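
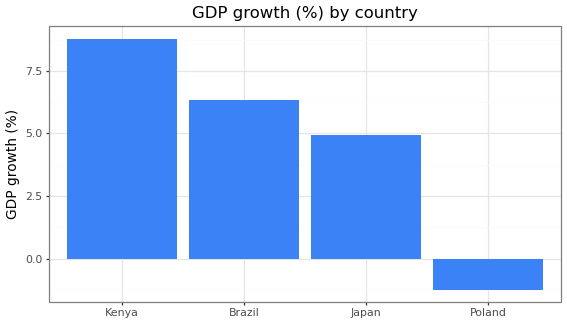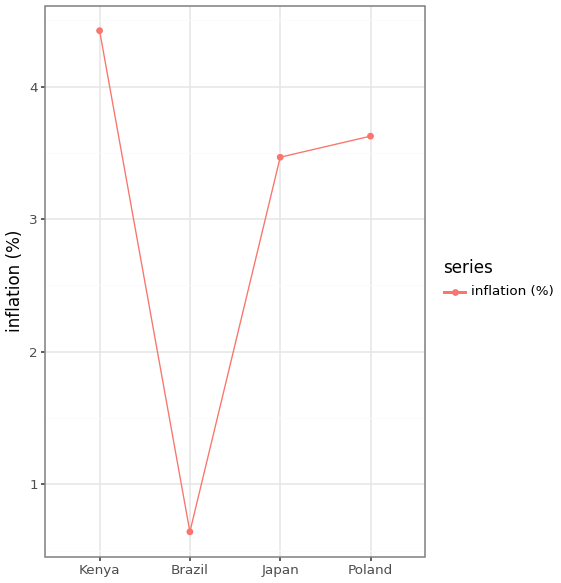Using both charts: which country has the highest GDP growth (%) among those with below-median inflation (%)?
Brazil

Chart 2 median inflation (%) ≈ 3.5; below-median countries: Brazil, Japan. Among those, Brazil has the highest GDP growth (%) (≈ 6).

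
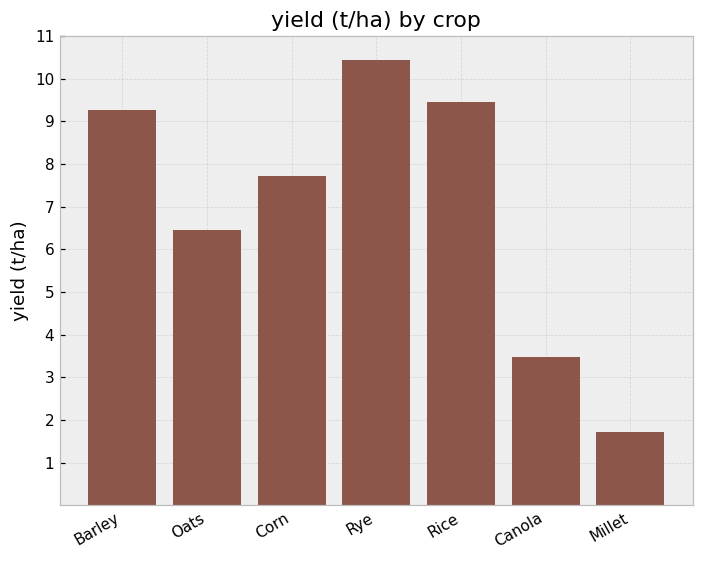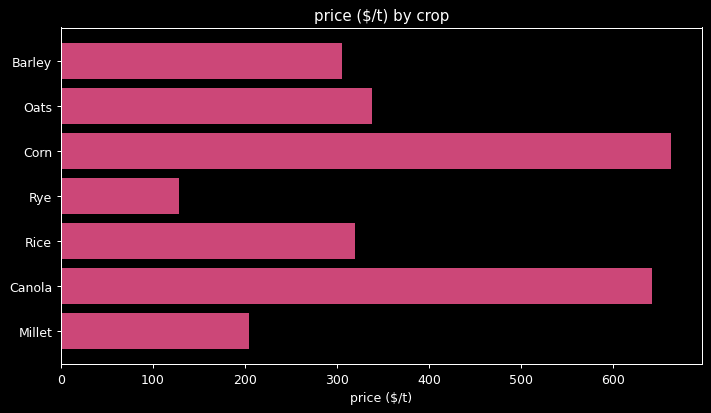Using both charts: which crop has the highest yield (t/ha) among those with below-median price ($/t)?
Chart 2 median price ($/t) ≈ 300; below-median crops: Barley, Rye, Millet. Among those, Rye has the highest yield (t/ha) (≈ 10).

Rye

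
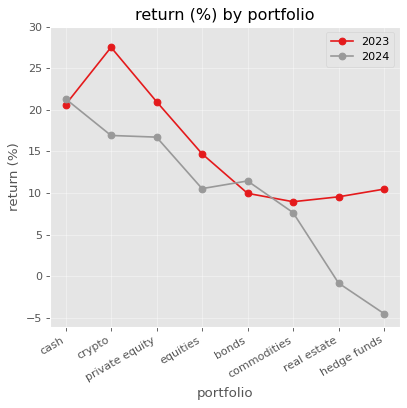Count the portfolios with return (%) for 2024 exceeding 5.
Above 5: cash, crypto, private equity, equities, bonds, commodities.

6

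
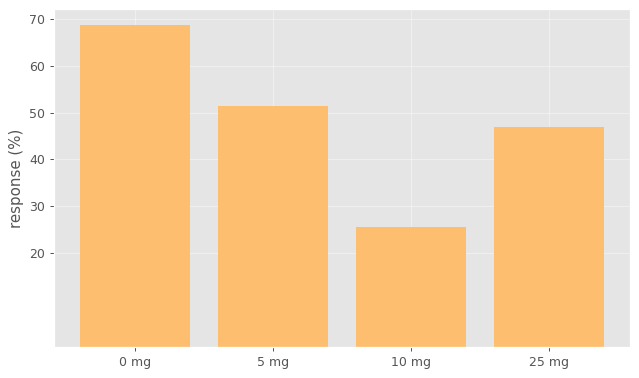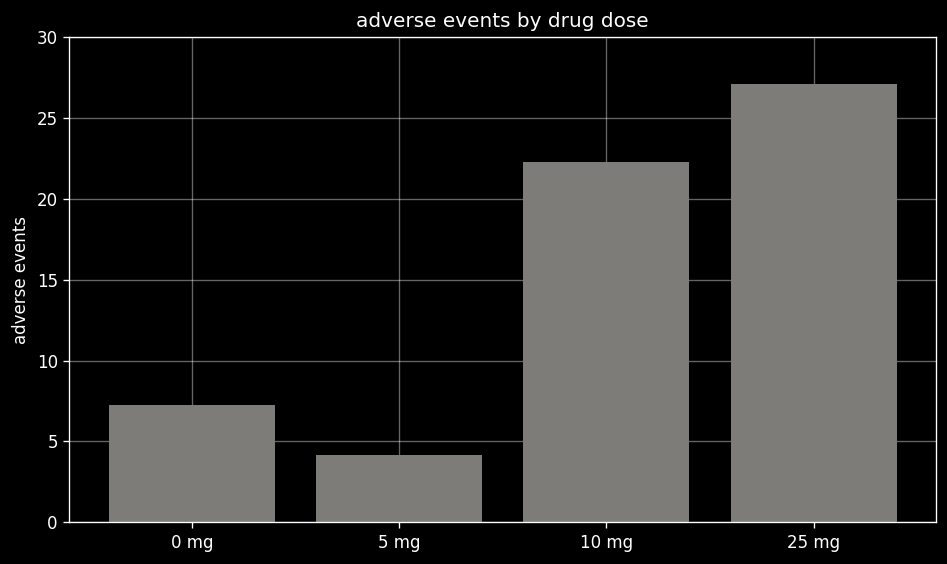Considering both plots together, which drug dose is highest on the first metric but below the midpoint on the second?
Chart 2 median adverse events ≈ 15; below-median drug doses: 0 mg, 5 mg. Among those, 0 mg has the highest response (%) (≈ 70).

0 mg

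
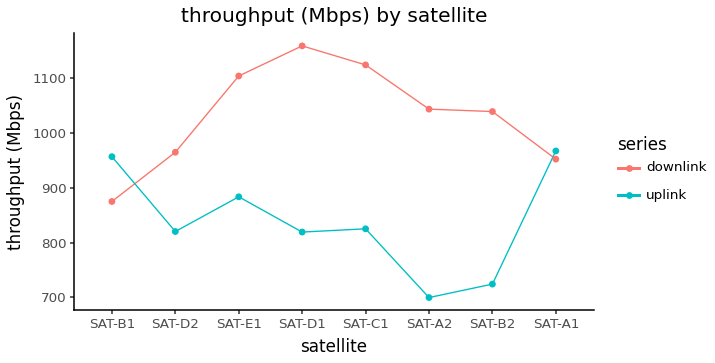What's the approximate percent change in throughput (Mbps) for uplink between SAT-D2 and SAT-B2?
SAT-D2 ≈ 800, SAT-B2 ≈ 700; (700 − 800) / 800 ≈ -12.5%.

≈ -12.5%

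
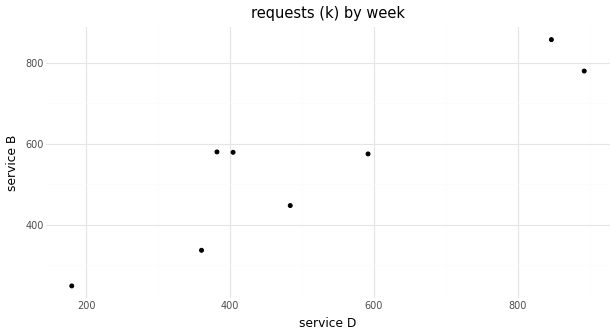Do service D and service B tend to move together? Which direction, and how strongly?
positive, strong

Points are positively correlated; strong (|r| ≈ 0.9).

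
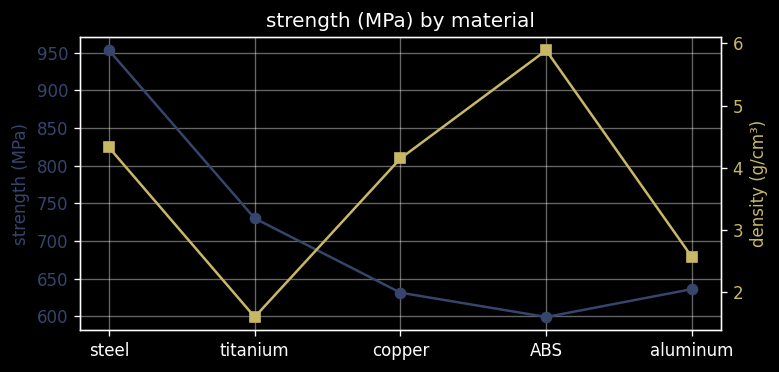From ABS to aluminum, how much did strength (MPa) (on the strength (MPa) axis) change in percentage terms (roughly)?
≈ +8.3%

ABS ≈ 600, aluminum ≈ 650; (650 − 600) / 600 ≈ +8.3%.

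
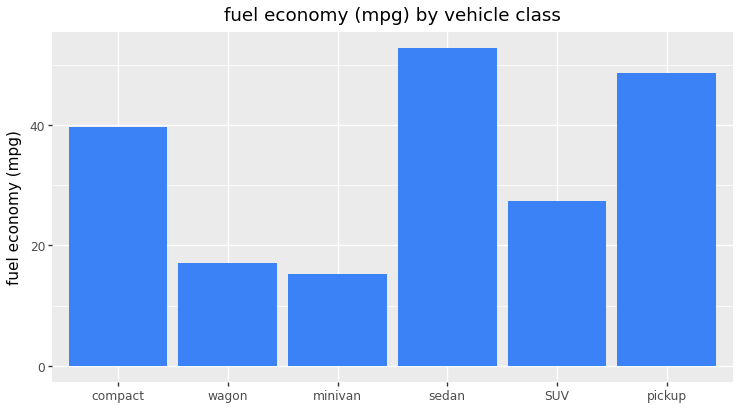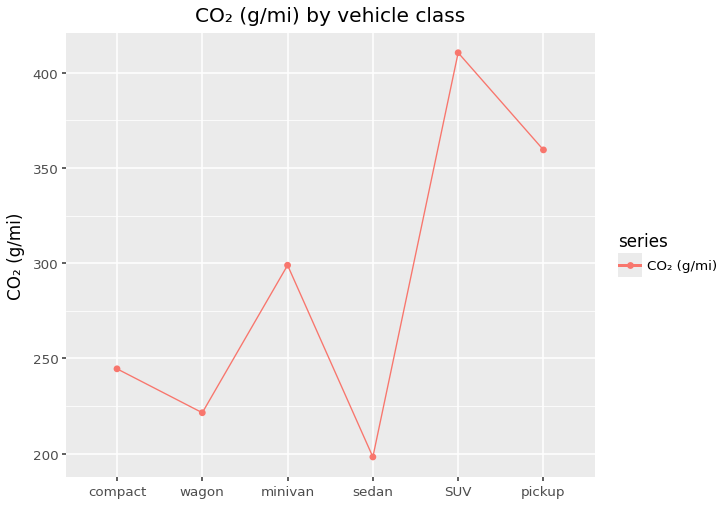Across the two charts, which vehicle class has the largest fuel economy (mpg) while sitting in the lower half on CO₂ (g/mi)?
sedan

Chart 2 median CO₂ (g/mi) ≈ 250; below-median vehicle classes: compact, wagon, sedan. Among those, sedan has the highest fuel economy (mpg) (≈ 55).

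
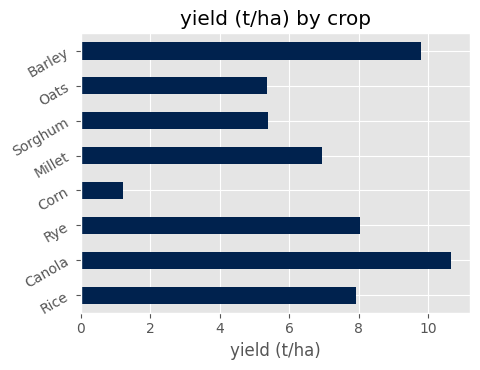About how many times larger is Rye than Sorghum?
Rye ≈ 8, Sorghum ≈ 5; 8/5 ≈ 1.6.

≈ 1.6×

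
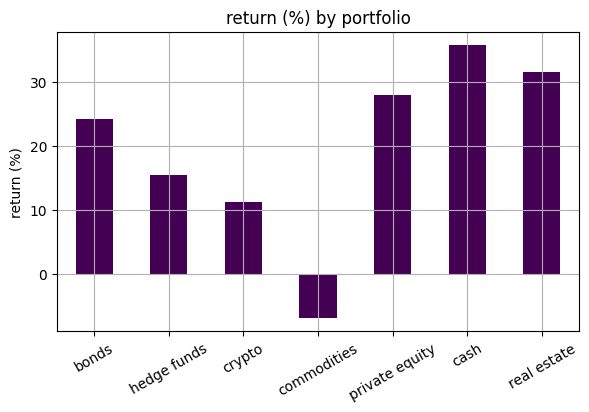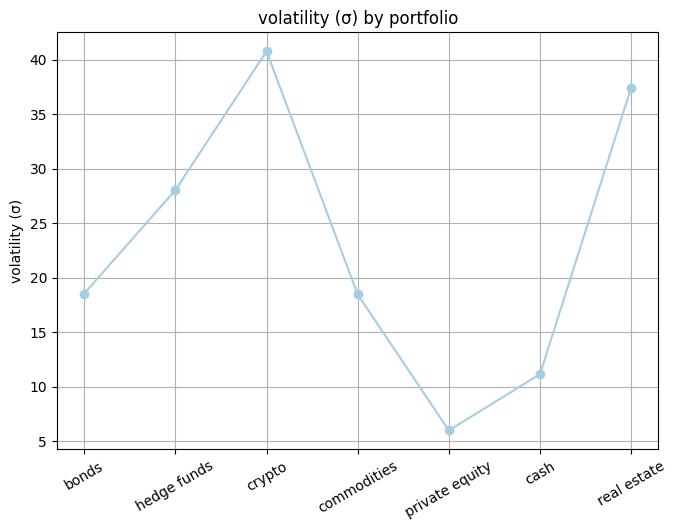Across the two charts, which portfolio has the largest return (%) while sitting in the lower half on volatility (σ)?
cash

Chart 2 median volatility (σ) ≈ 20; below-median portfolios: commodities, private equity, cash. Among those, cash has the highest return (%) (≈ 35).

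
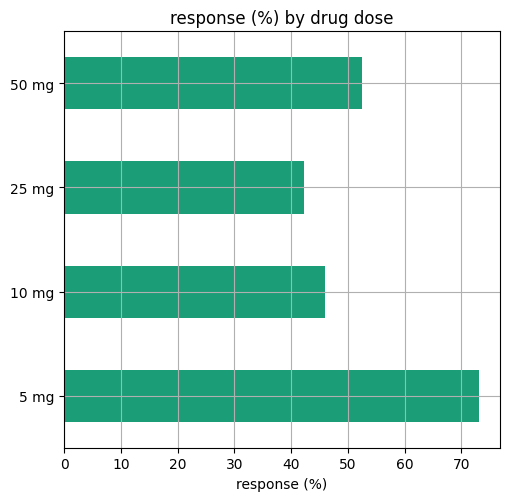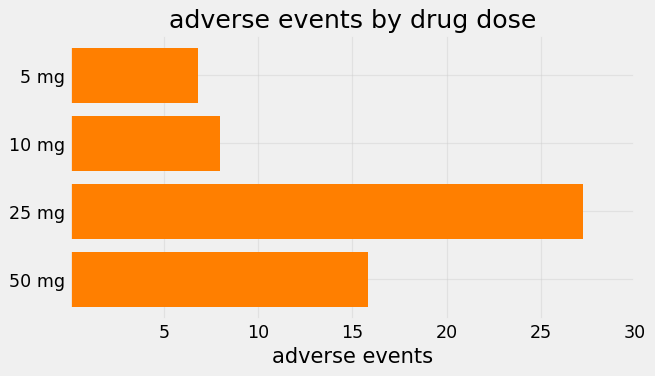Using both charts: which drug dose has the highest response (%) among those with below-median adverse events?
5 mg

Chart 2 median adverse events ≈ 10; below-median drug doses: 5 mg, 10 mg. Among those, 5 mg has the highest response (%) (≈ 70).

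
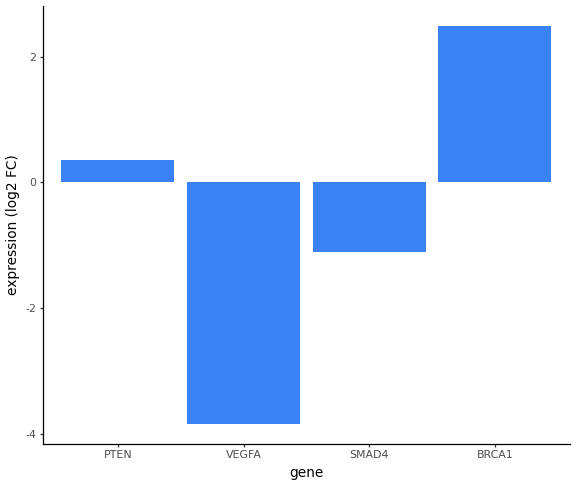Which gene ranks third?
SMAD4

Top 4: BRCA1 ≈ 2, PTEN ≈ 0, SMAD4 ≈ -1, VEGFA ≈ -4.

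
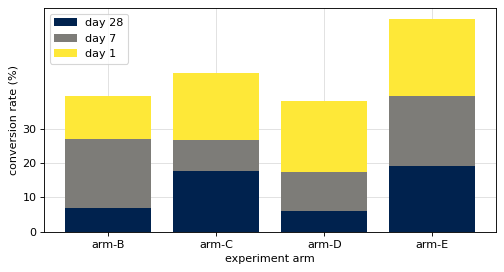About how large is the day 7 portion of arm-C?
day 7 top ≈ 30, bottom ≈ 20; segment ≈ 10.

≈ 10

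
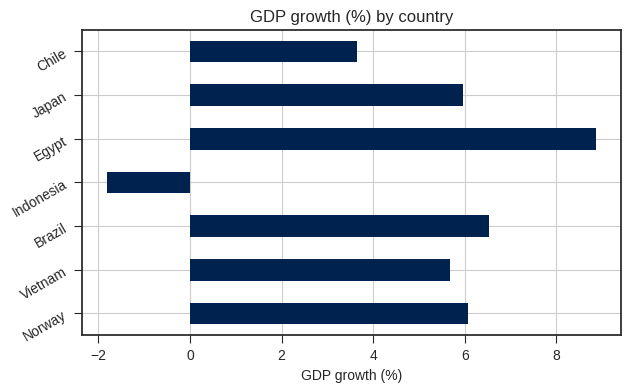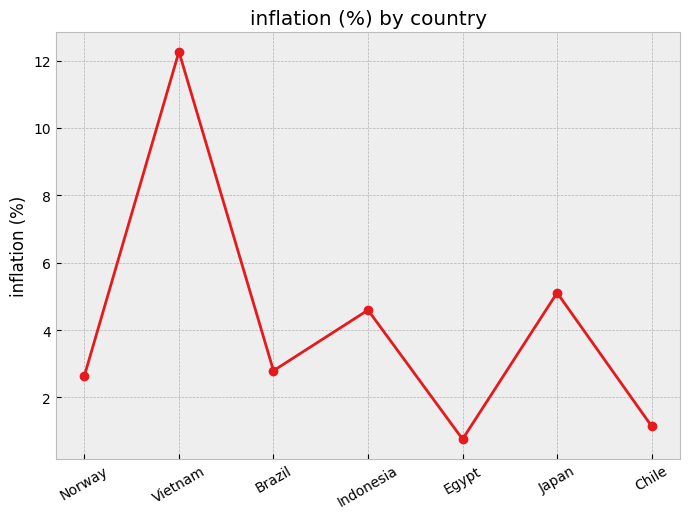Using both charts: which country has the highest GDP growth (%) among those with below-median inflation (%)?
Egypt

Chart 2 median inflation (%) ≈ 2; below-median countries: Norway, Egypt, Chile. Among those, Egypt has the highest GDP growth (%) (≈ 9).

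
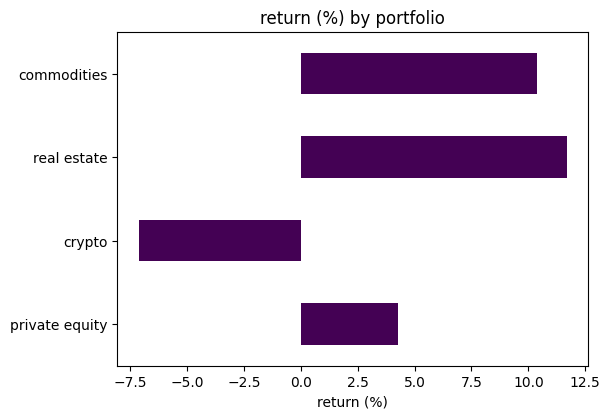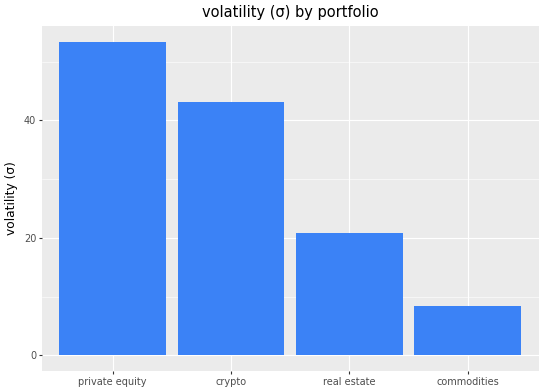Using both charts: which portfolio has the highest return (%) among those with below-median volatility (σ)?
real estate

Chart 2 median volatility (σ) ≈ 30; below-median portfolios: real estate, commodities. Among those, real estate has the highest return (%) (≈ 12).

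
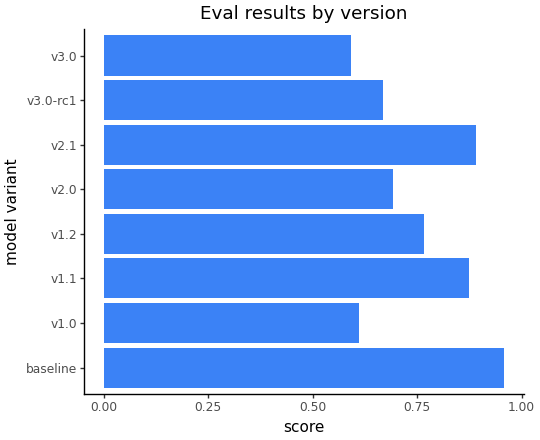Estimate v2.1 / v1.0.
≈ 1.5×

v2.1 ≈ 0.9, v1.0 ≈ 0.6; 0.9/0.6 ≈ 1.5.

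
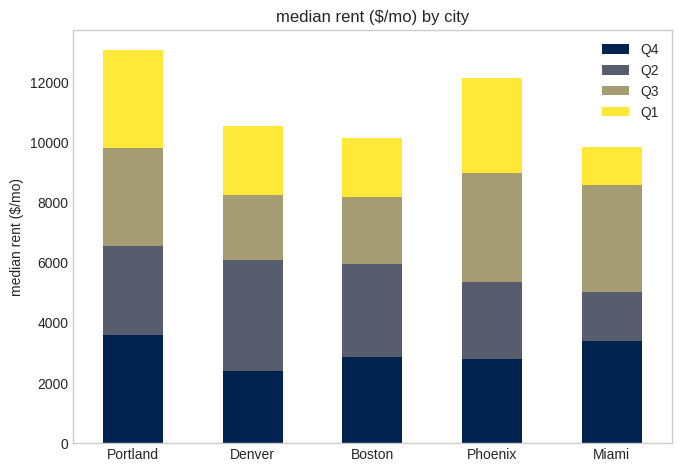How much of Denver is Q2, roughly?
≈ 4000

Q2 top ≈ 6000, bottom ≈ 2000; segment ≈ 4000.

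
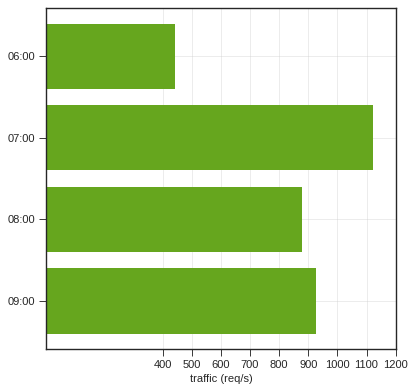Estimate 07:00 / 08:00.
07:00 ≈ 1100, 08:00 ≈ 900; 1100/900 ≈ 1.22.

≈ 1.22×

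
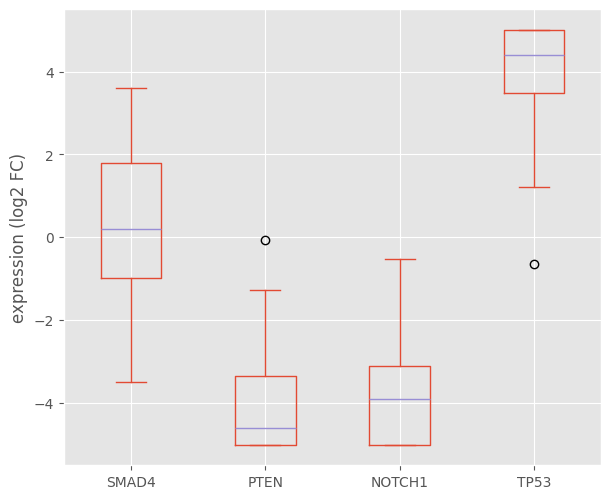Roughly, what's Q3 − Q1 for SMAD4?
Q3 ≈ 2, Q1 ≈ -1; IQR ≈ 3.

≈ 3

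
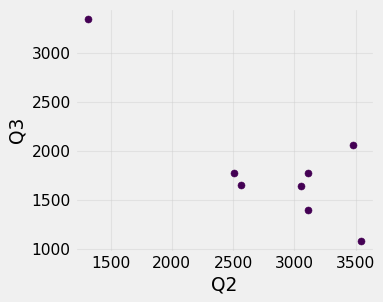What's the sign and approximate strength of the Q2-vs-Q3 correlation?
negative, strong

Points are negatively correlated; strong (|r| ≈ 0.8).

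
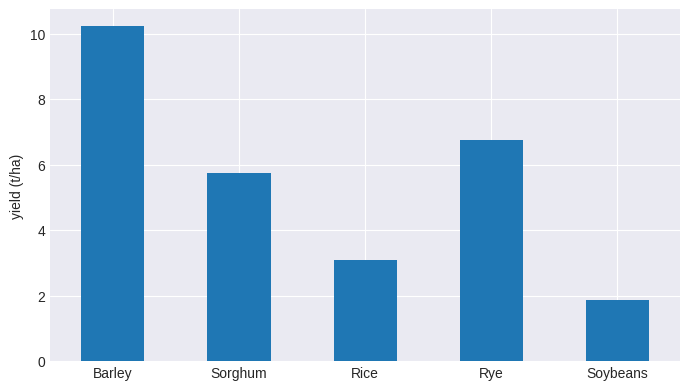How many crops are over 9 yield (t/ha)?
Above 9: Barley.

1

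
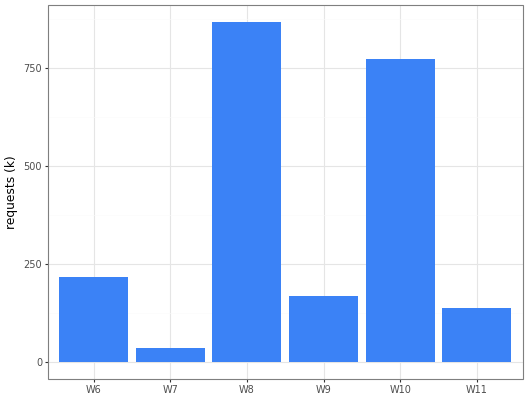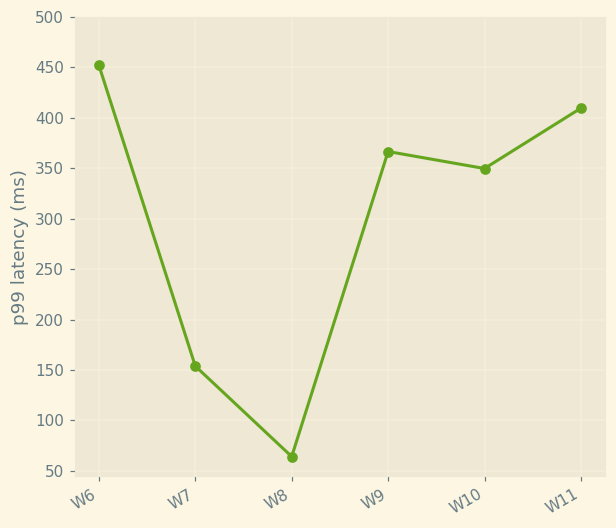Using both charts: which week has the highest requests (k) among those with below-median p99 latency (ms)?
Chart 2 median p99 latency (ms) ≈ 350; below-median weeks: W7, W8, W10. Among those, W8 has the highest requests (k) (≈ 900).

W8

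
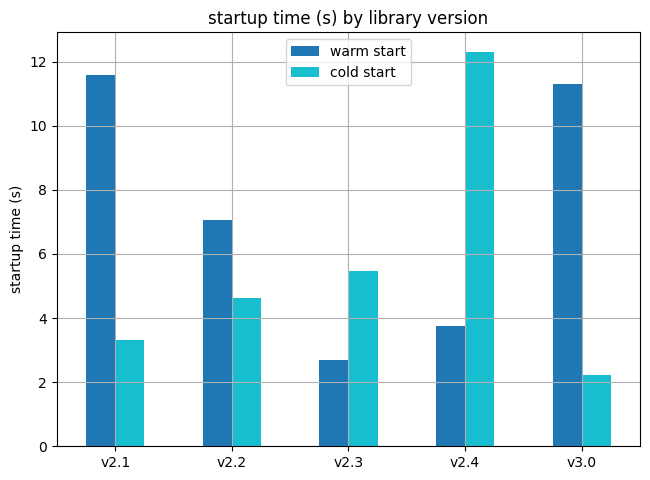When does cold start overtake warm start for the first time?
v2.2: cold start ≈ 4 vs warm start ≈ 8 (not yet); v2.3: cold start ≈ 6 vs warm start ≈ 2 (first crossover).

v2.3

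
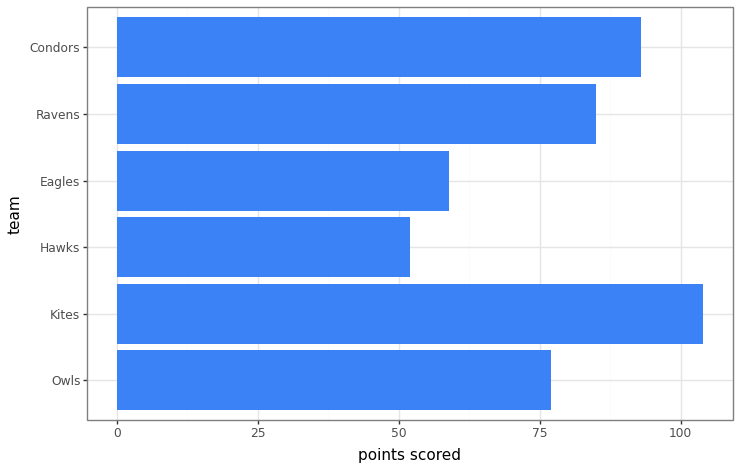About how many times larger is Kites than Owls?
Kites ≈ 100, Owls ≈ 80; 100/80 ≈ 1.25.

≈ 1.25×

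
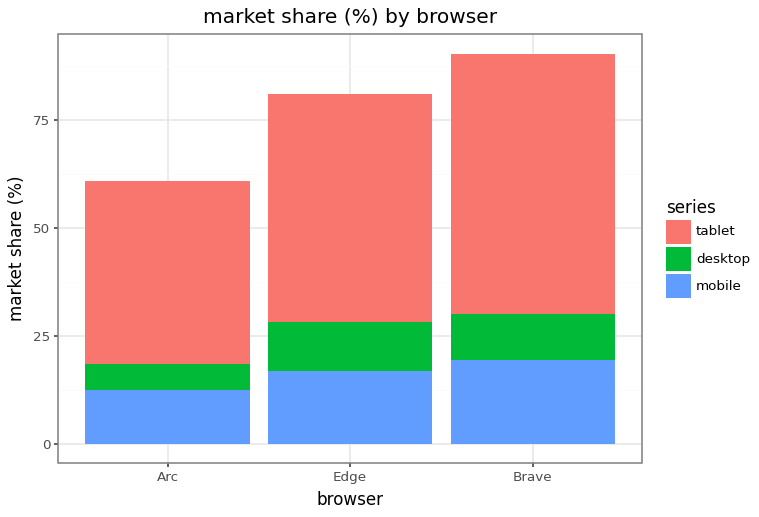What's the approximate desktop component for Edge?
≈ 10

desktop top ≈ 30, bottom ≈ 20; segment ≈ 10.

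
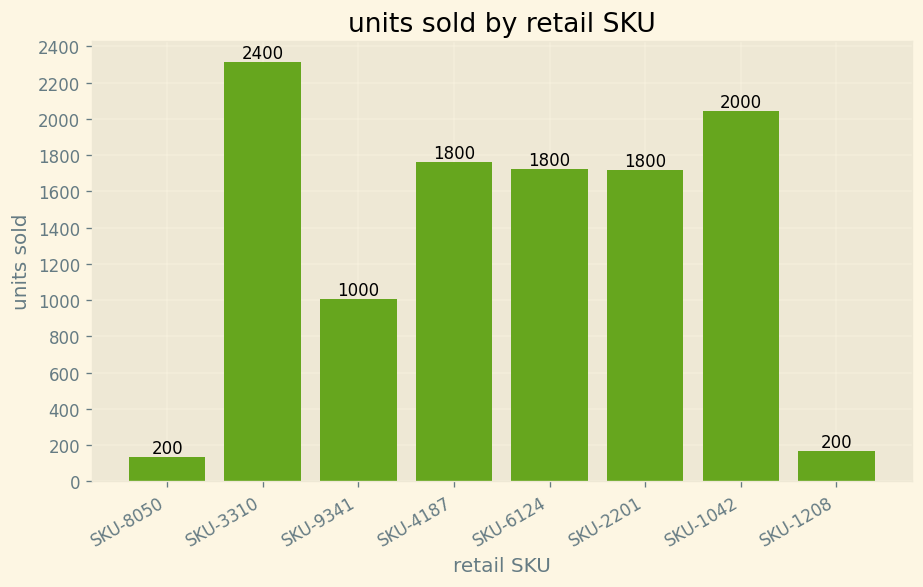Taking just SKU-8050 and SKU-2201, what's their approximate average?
(200 + 1800) / 2 ≈ 1000.

≈ 1000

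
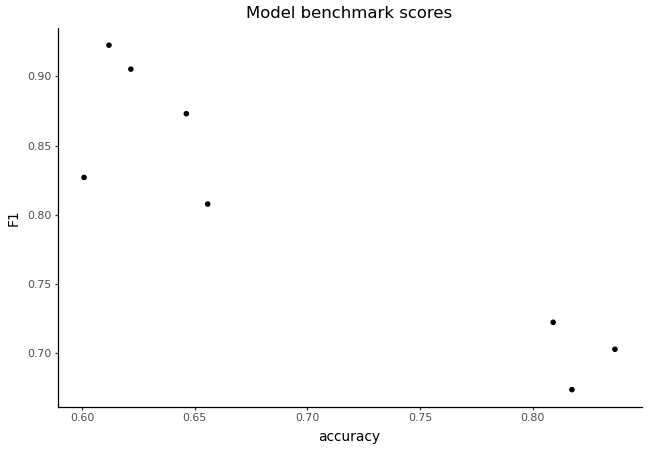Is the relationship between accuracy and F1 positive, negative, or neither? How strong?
Points are negatively correlated; strong (|r| ≈ 0.9).

negative, strong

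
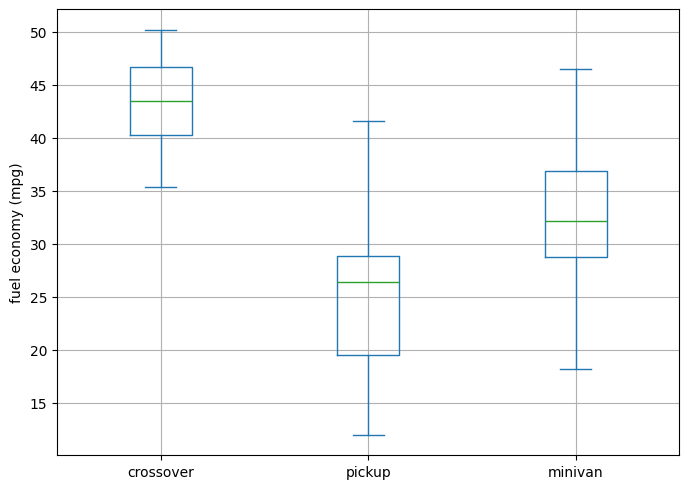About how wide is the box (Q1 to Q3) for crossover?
≈ 6

Q3 ≈ 46, Q1 ≈ 40; IQR ≈ 6.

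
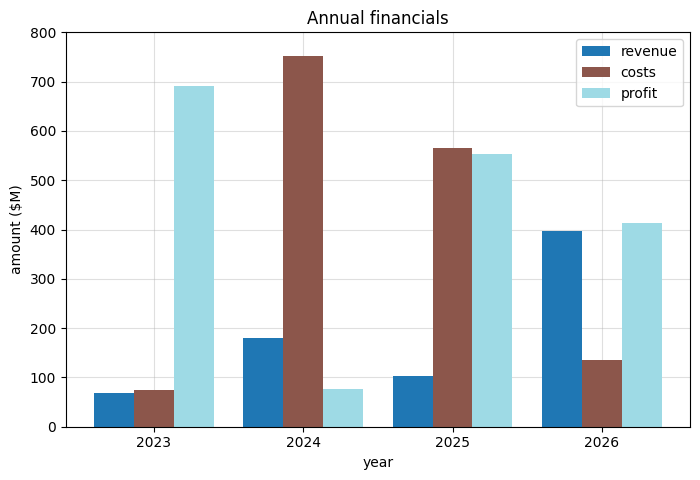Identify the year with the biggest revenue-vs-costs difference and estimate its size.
2024, ≈ 600 $M

2024: revenue ≈ 200, costs ≈ 800 → gap ≈ 600. Next-largest (2025) is only ≈ 500.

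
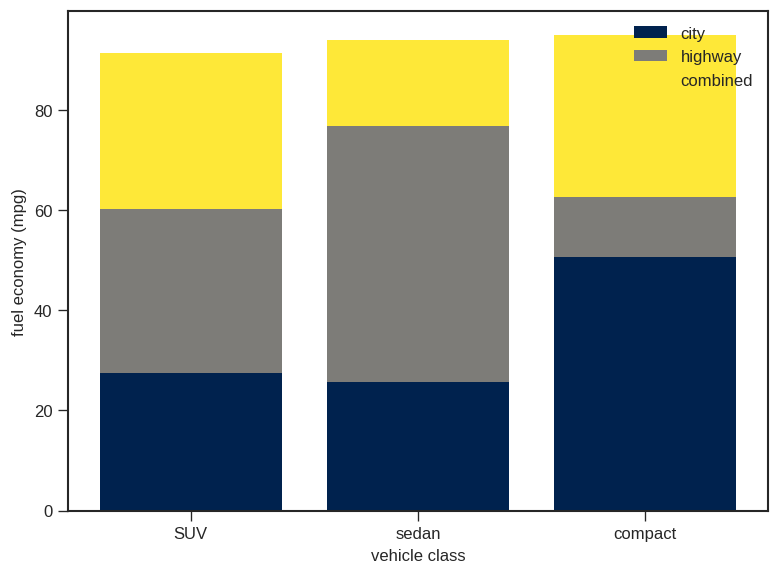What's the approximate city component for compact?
≈ 50

city top ≈ 50, bottom ≈ 0; segment ≈ 50.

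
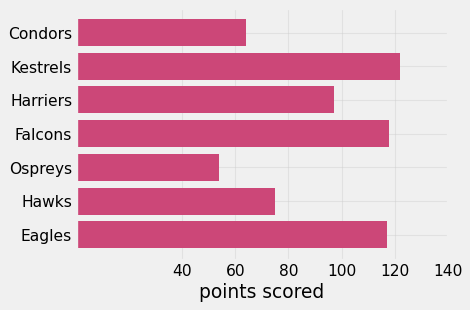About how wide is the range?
Max Kestrels ≈ 120, min Ospreys ≈ 60; range ≈ 60.

≈ 60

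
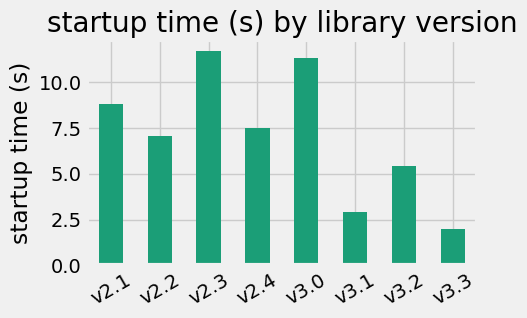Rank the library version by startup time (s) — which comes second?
v3.0

Top 3: v2.3 ≈ 12, v3.0 ≈ 11, v2.1 ≈ 9.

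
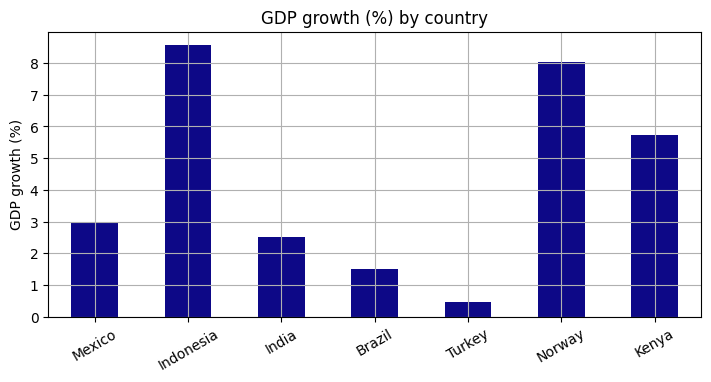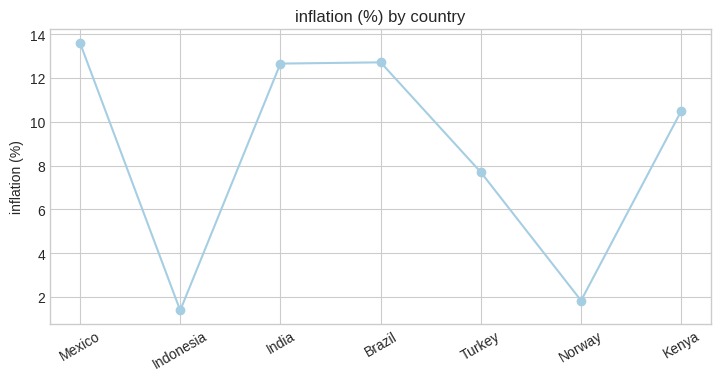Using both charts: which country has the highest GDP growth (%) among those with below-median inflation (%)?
Indonesia

Chart 2 median inflation (%) ≈ 10; below-median countries: Indonesia, Turkey, Norway. Among those, Indonesia has the highest GDP growth (%) (≈ 9).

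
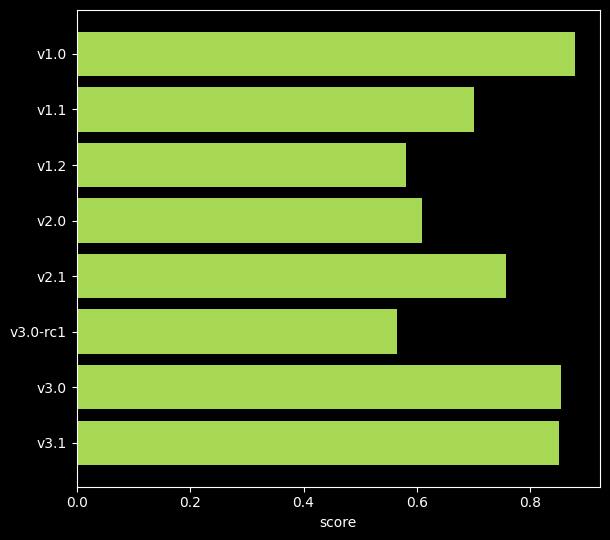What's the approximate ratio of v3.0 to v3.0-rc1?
≈ 1.5×

v3.0 ≈ 0.9, v3.0-rc1 ≈ 0.6; 0.9/0.6 ≈ 1.5.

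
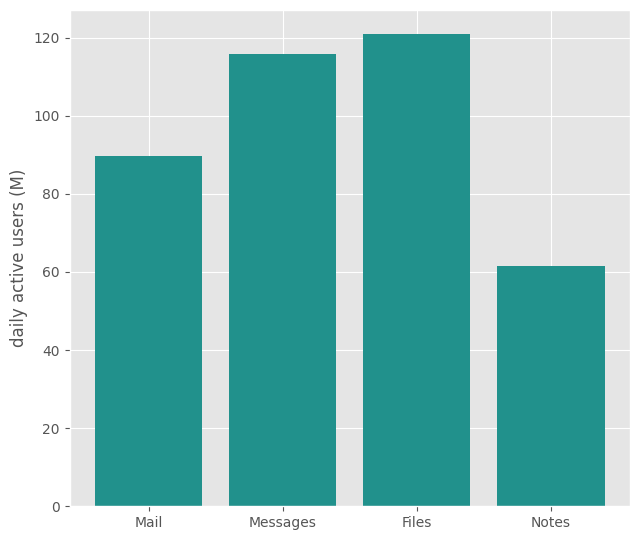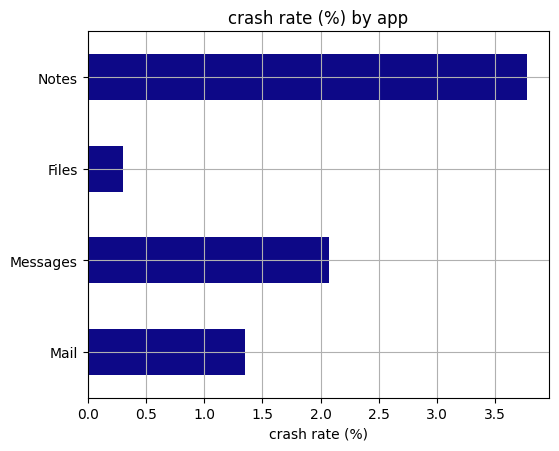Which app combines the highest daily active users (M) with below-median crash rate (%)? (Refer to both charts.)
Chart 2 median crash rate (%) ≈ 1.5; below-median apps: Mail, Files. Among those, Files has the highest daily active users (M) (≈ 120).

Files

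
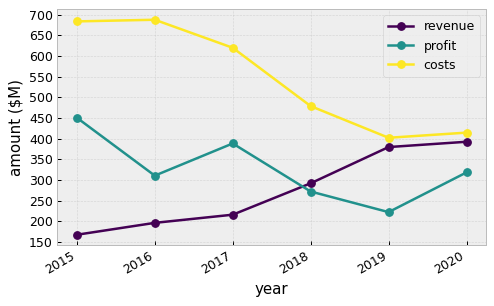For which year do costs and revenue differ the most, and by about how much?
2015: costs ≈ 700, revenue ≈ 150 → gap ≈ 550. Next-largest (2016) is only ≈ 500.

2015, ≈ 550 $M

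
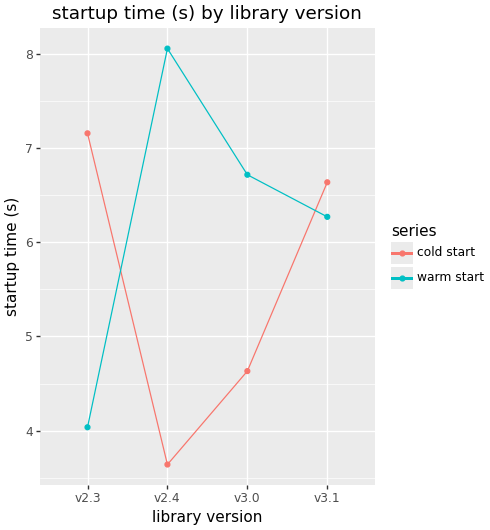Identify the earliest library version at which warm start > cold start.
v2.4

v2.3: warm start ≈ 4.0 vs cold start ≈ 7.0 (not yet); v2.4: warm start ≈ 8.0 vs cold start ≈ 3.5 (first crossover).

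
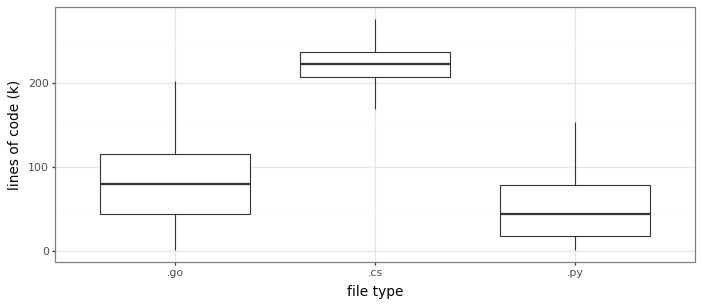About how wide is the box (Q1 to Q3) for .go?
≈ 80

Q3 ≈ 120, Q1 ≈ 40; IQR ≈ 80.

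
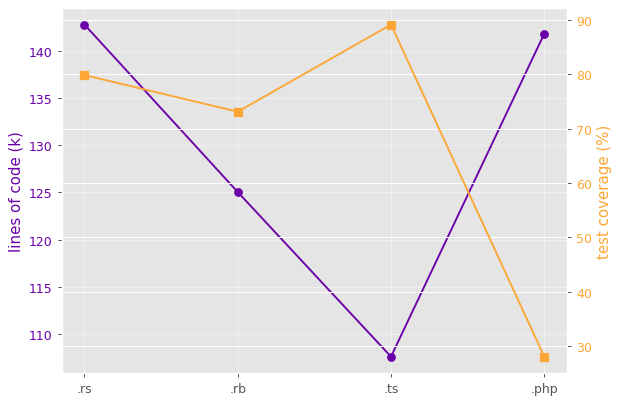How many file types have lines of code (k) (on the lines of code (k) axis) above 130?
2

Above 130: .rs, .php.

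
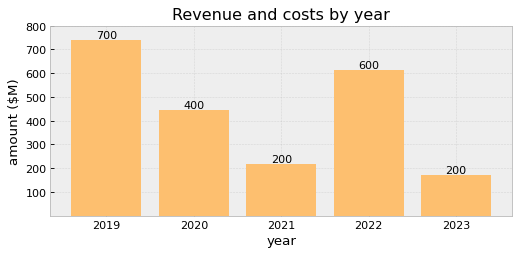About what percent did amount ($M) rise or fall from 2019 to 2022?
2019 ≈ 700, 2022 ≈ 600; (600 − 700) / 700 ≈ -14.3%.

≈ -14.3%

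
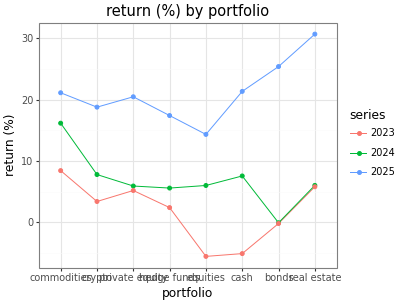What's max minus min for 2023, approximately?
Max commodities ≈ 10, min equities ≈ -5; range ≈ 15.

≈ 15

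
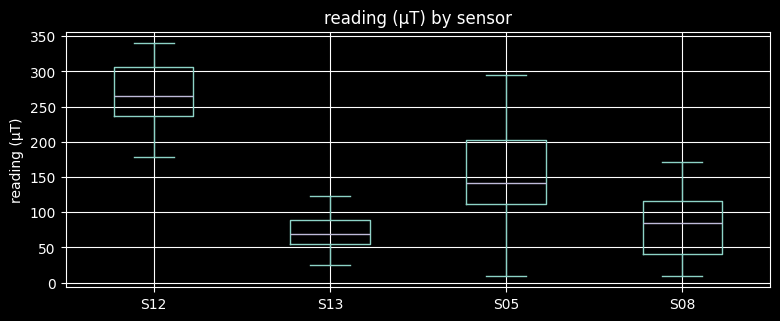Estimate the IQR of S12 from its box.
Q3 ≈ 300, Q1 ≈ 240; IQR ≈ 60.

≈ 60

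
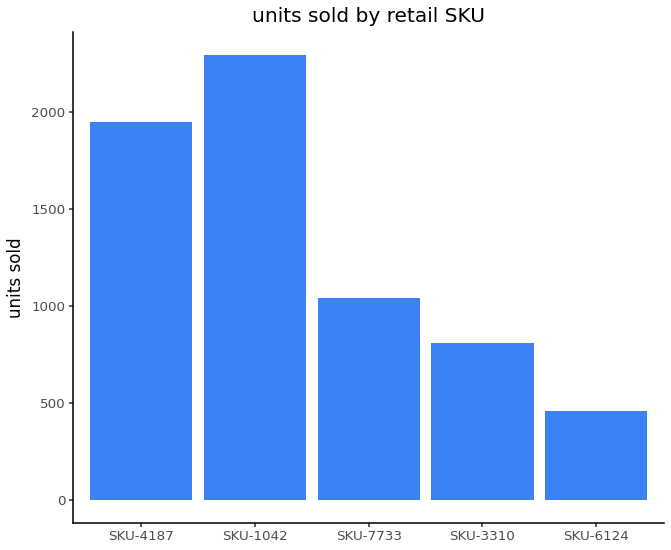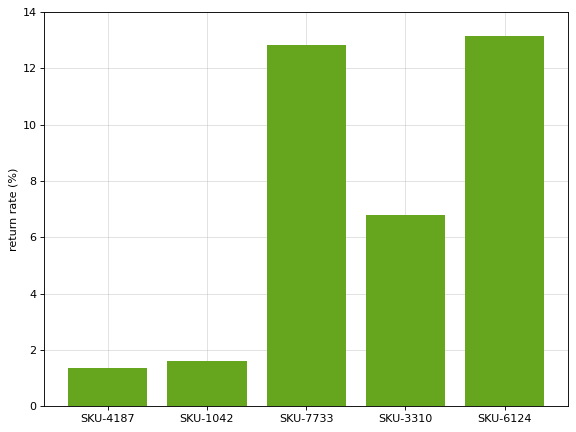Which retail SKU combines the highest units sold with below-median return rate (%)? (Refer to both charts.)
Chart 2 median return rate (%) ≈ 6; below-median retail SKUs: SKU-4187, SKU-1042. Among those, SKU-1042 has the highest units sold (≈ 2500).

SKU-1042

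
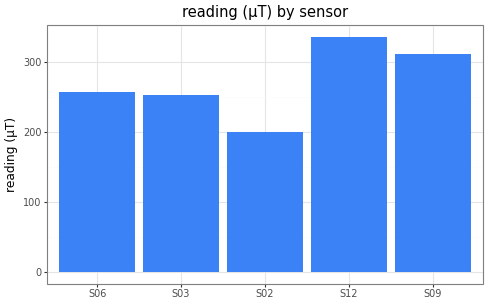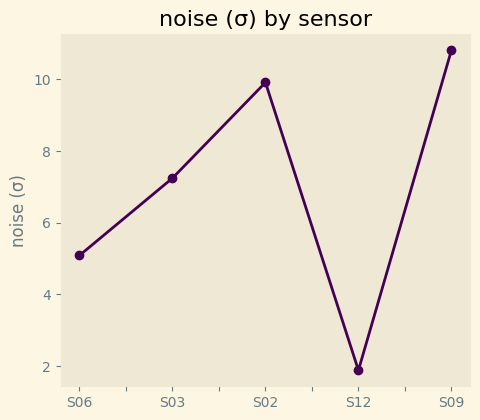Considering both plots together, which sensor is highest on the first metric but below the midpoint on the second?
S12

Chart 2 median noise (σ) ≈ 7; below-median sensors: S06, S12. Among those, S12 has the highest reading (µT) (≈ 350).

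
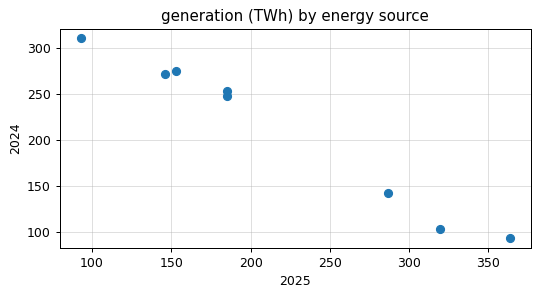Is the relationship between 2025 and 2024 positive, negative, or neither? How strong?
Points are negatively correlated; strong (|r| ≈ 1.0).

negative, strong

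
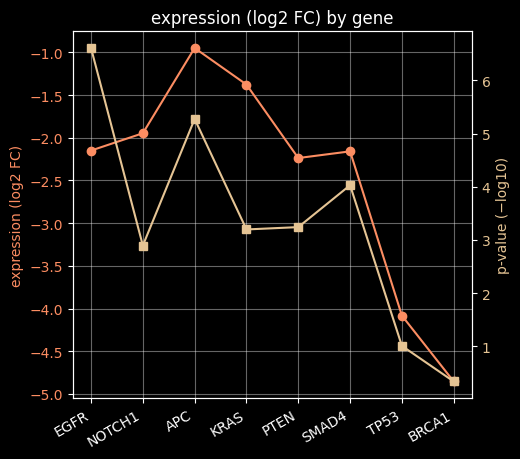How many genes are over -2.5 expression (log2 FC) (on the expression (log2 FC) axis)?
6

Above -2.5: EGFR, NOTCH1, APC, KRAS, PTEN, SMAD4.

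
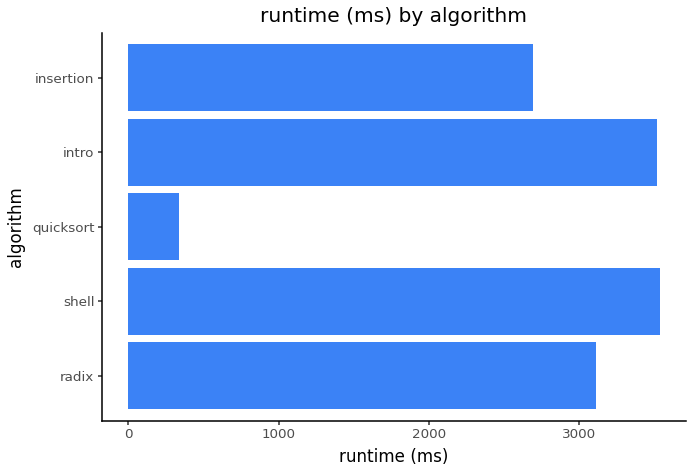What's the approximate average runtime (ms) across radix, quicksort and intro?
(3000 + 500 + 3500) / 3 ≈ 2333.

≈ 2333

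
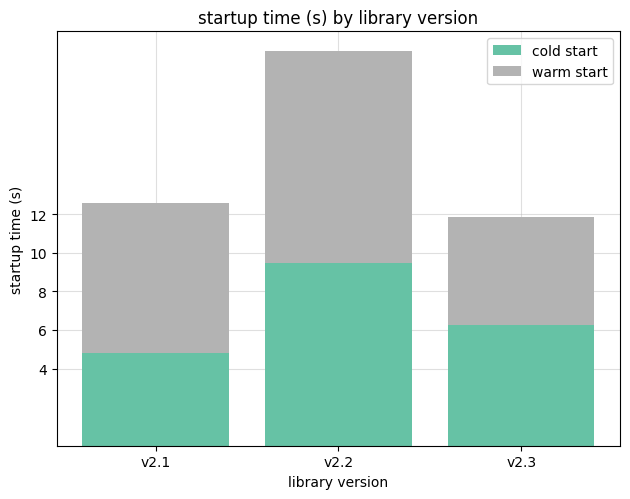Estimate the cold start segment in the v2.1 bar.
≈ 4

cold start top ≈ 4, bottom ≈ 0; segment ≈ 4.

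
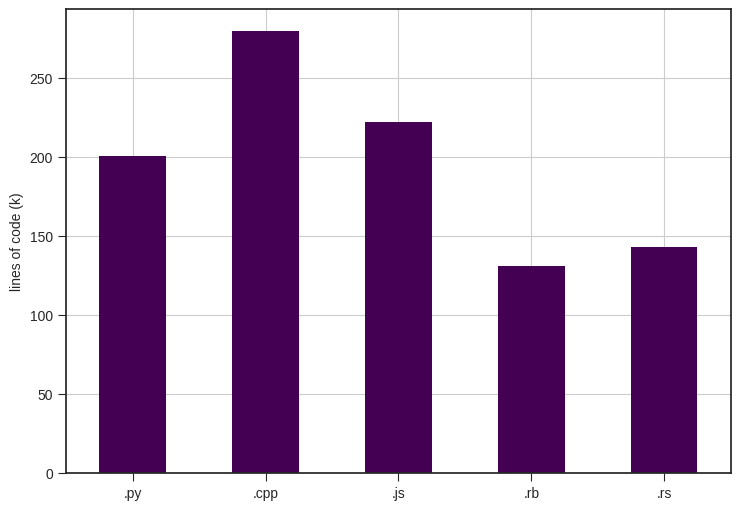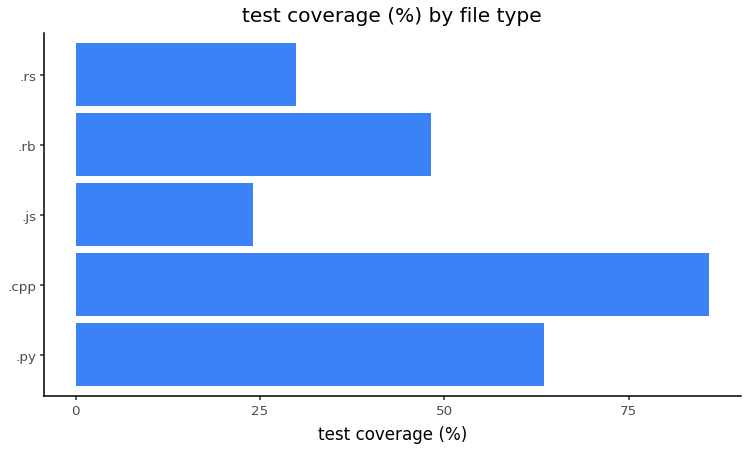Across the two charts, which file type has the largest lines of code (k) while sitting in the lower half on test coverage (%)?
.js

Chart 2 median test coverage (%) ≈ 50; below-median file types: .js, .rs. Among those, .js has the highest lines of code (k) (≈ 200).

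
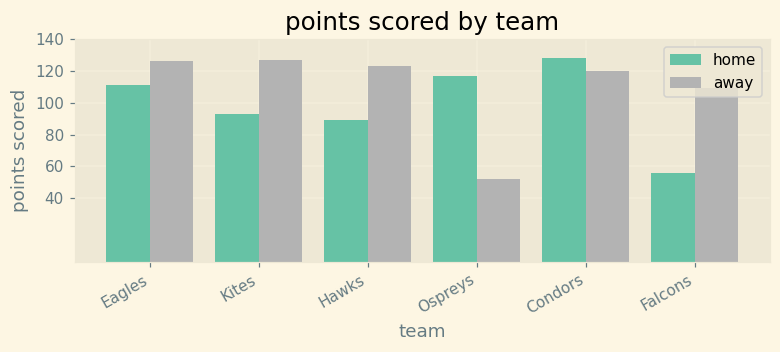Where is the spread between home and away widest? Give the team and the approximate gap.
Ospreys: home ≈ 120, away ≈ 60 → gap ≈ 60. Next-largest (Falcons) is only ≈ 40.

Ospreys, ≈ 60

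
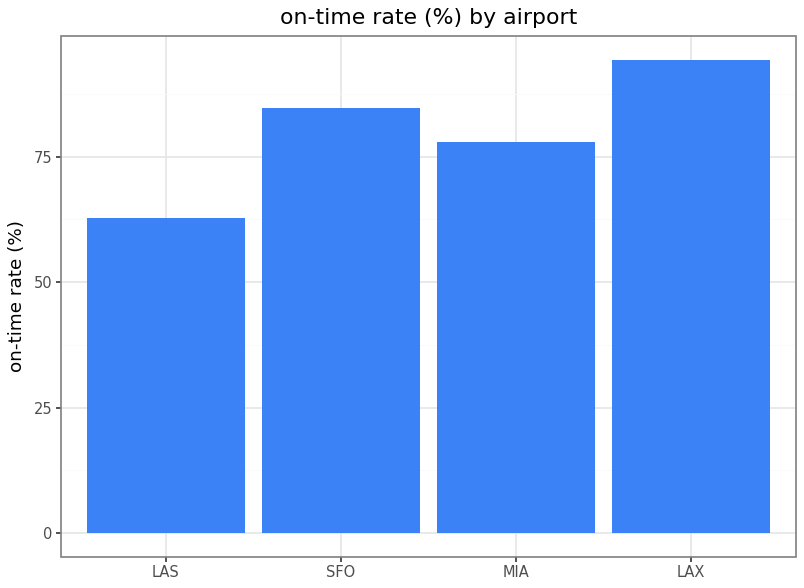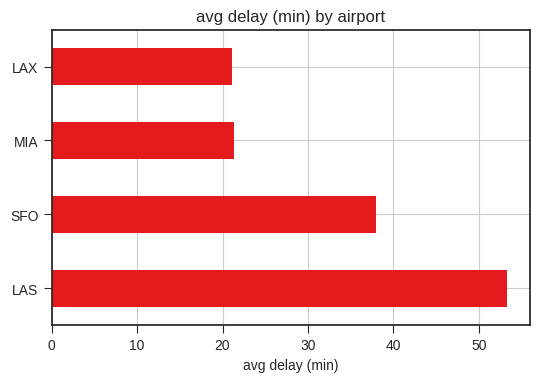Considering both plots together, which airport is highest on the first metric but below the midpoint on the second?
Chart 2 median avg delay (min) ≈ 30; below-median airports: MIA, LAX. Among those, LAX has the highest on-time rate (%) (≈ 90).

LAX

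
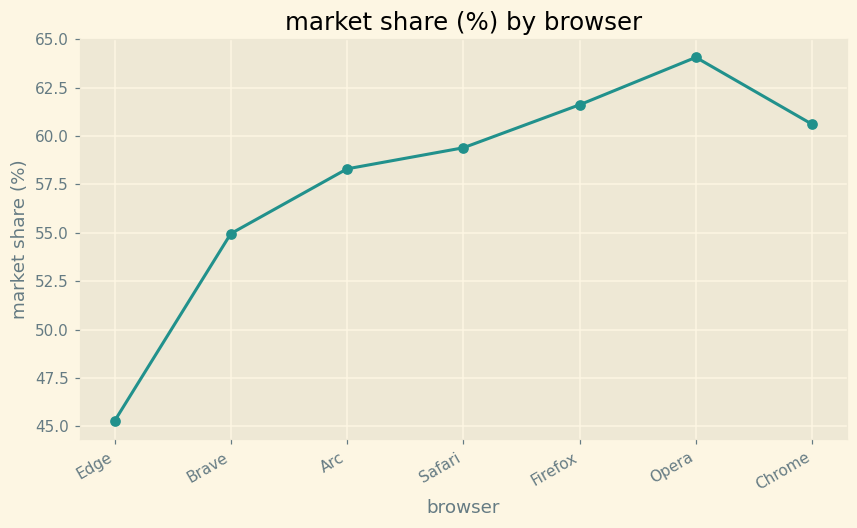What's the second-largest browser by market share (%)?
Firefox

Top 3: Opera ≈ 64, Firefox ≈ 62, Chrome ≈ 60.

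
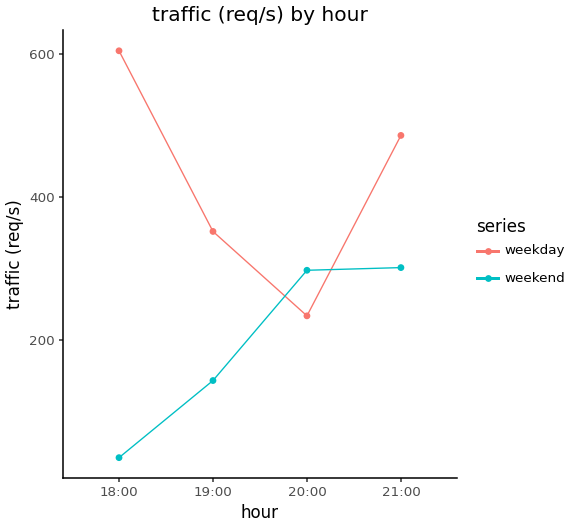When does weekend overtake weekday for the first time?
19:00: weekend ≈ 150 vs weekday ≈ 350 (not yet); 20:00: weekend ≈ 300 vs weekday ≈ 250 (first crossover).

20:00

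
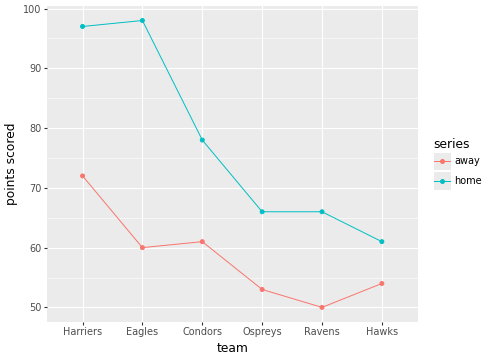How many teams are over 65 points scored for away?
Above 65: Harriers.

1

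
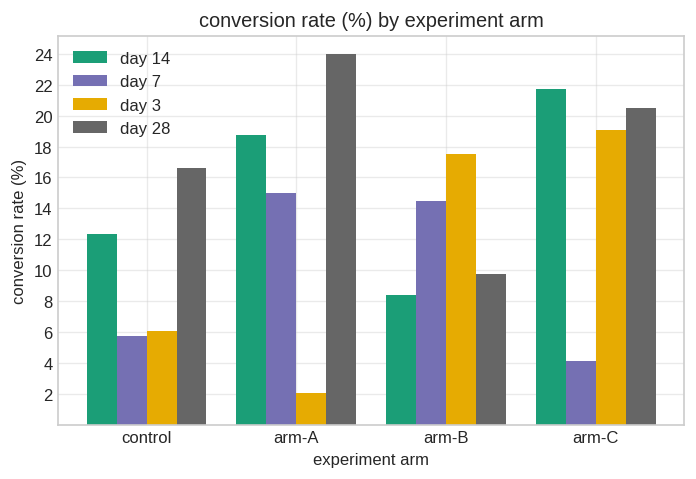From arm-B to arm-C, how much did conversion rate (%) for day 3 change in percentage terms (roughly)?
≈ +11.1%

arm-B ≈ 18, arm-C ≈ 20; (20 − 18) / 18 ≈ +11.1%.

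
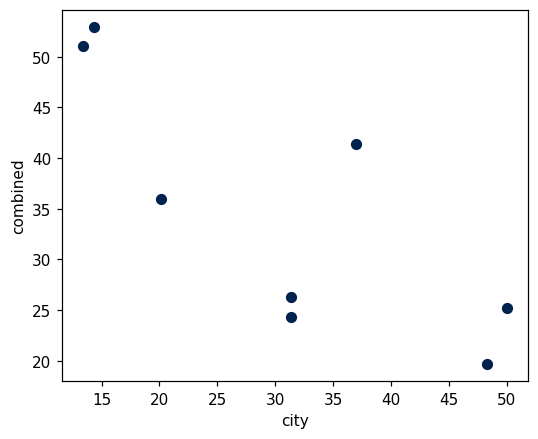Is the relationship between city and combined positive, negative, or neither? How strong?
negative, strong

Points are negatively correlated; strong (|r| ≈ 0.8).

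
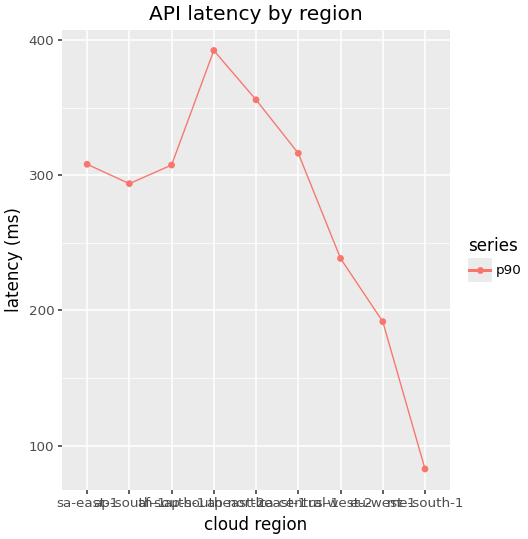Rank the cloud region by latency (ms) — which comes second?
ap-northeast-1

Top 3: ap-southeast-2 ≈ 400, ap-northeast-1 ≈ 350, ca-central-1 ≈ 300.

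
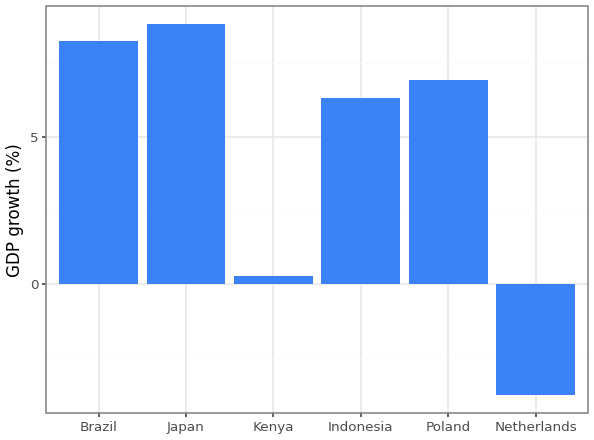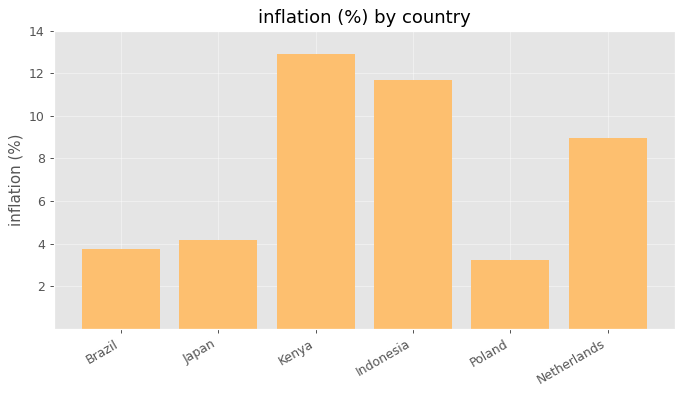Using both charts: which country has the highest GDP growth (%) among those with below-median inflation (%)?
Chart 2 median inflation (%) ≈ 6; below-median countries: Brazil, Japan, Poland. Among those, Japan has the highest GDP growth (%) (≈ 9).

Japan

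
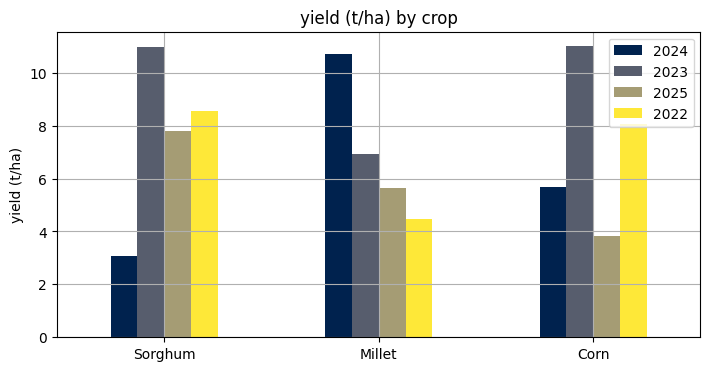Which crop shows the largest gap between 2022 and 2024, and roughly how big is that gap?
Millet, ≈ 7 t/ha

Millet: 2022 ≈ 4, 2024 ≈ 11 → gap ≈ 7. Next-largest (Sorghum) is only ≈ 6.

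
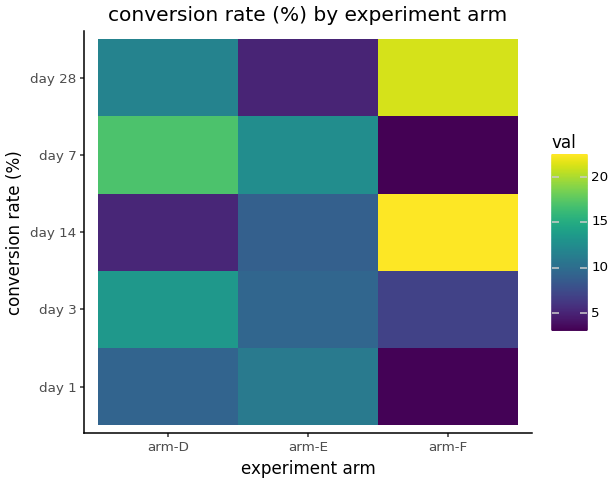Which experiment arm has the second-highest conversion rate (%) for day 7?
arm-E

Top 3 for day 7: arm-D ≈ 18, arm-E ≈ 12, arm-F ≈ 4.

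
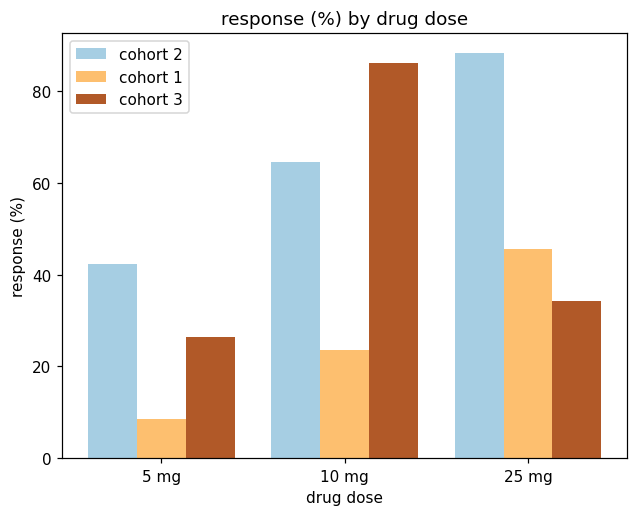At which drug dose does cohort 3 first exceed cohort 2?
5 mg: cohort 3 ≈ 30 vs cohort 2 ≈ 40 (not yet); 10 mg: cohort 3 ≈ 90 vs cohort 2 ≈ 60 (first crossover).

10 mg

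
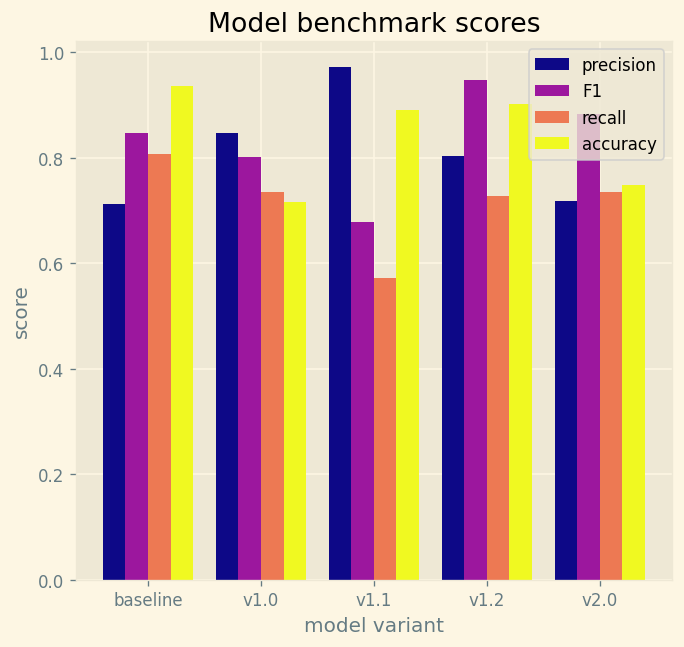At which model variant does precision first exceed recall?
v1.0

baseline: precision ≈ 0.7 vs recall ≈ 0.8 (not yet); v1.0: precision ≈ 0.8 vs recall ≈ 0.7 (first crossover).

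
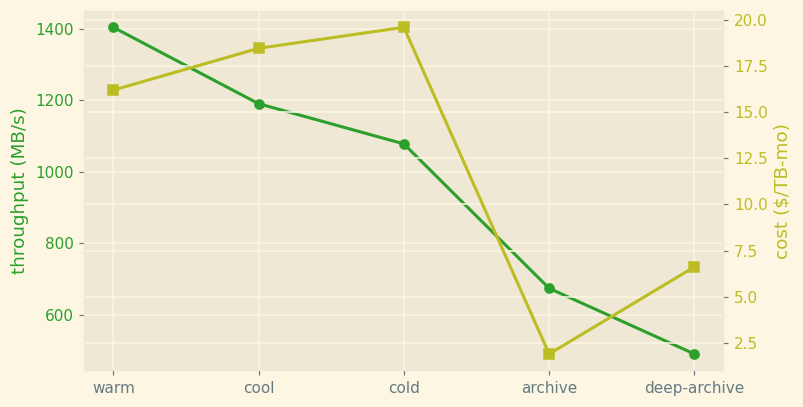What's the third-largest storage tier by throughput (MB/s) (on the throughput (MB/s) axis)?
cold

Top 4 (on the throughput (MB/s) axis): warm ≈ 1400, cool ≈ 1200, cold ≈ 1100, archive ≈ 700.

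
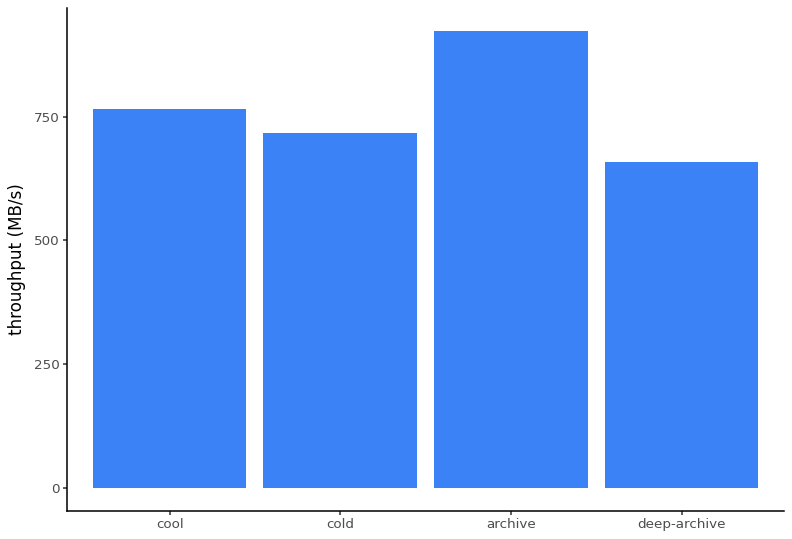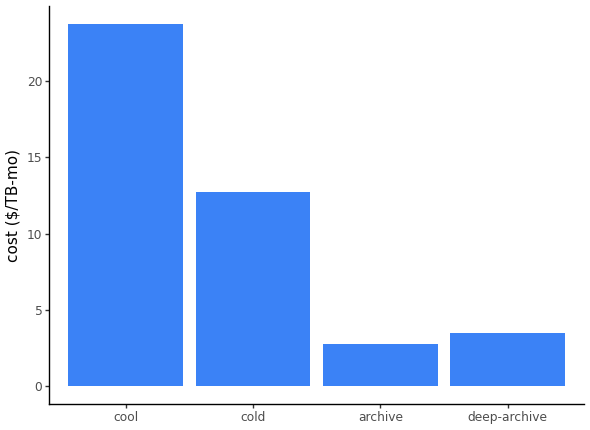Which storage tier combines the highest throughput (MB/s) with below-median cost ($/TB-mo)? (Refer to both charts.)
archive

Chart 2 median cost ($/TB-mo) ≈ 10; below-median storage tiers: archive, deep-archive. Among those, archive has the highest throughput (MB/s) (≈ 900).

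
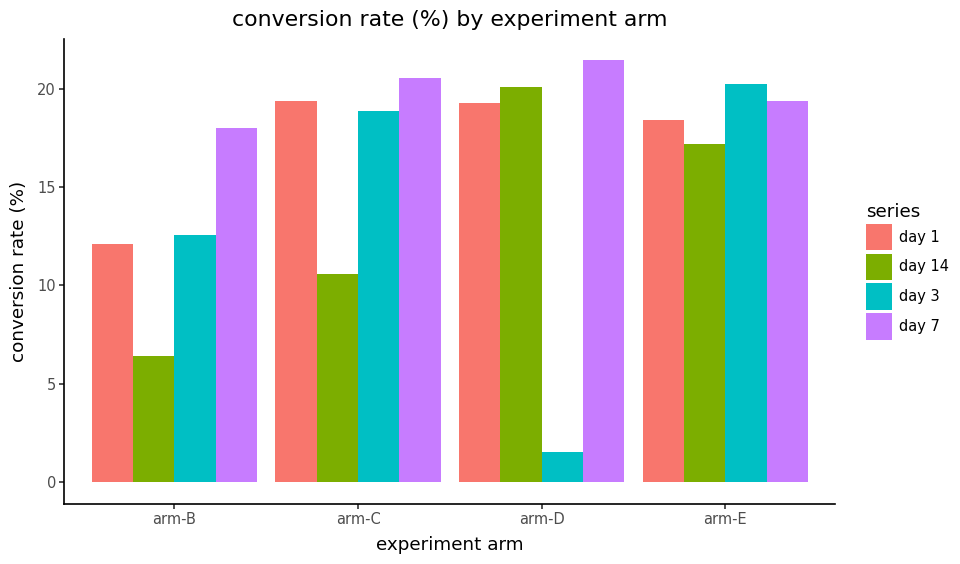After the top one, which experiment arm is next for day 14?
Top 3 for day 14: arm-D ≈ 20, arm-E ≈ 18, arm-C ≈ 10.

arm-E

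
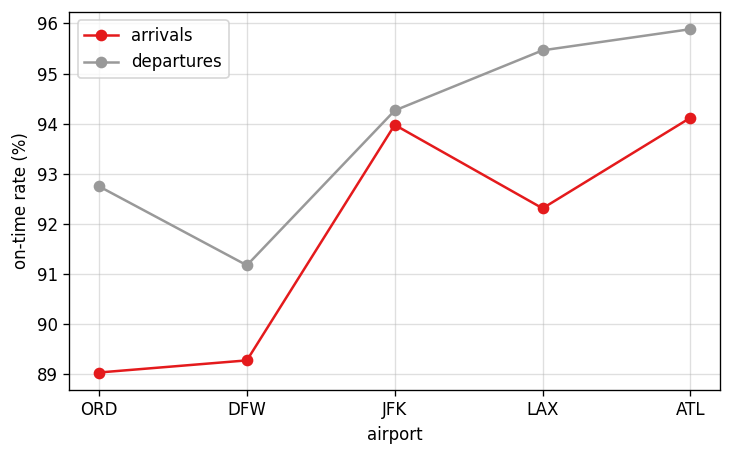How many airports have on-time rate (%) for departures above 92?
4

Above 92: ORD, JFK, LAX, ATL.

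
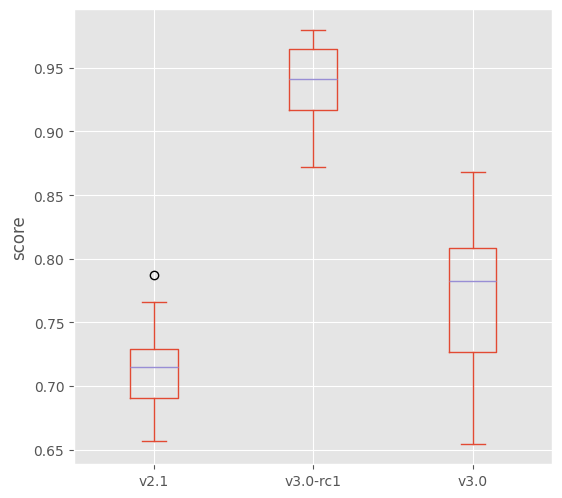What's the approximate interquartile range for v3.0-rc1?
≈ 0.05

Q3 ≈ 0.95, Q1 ≈ 0.90; IQR ≈ 0.05.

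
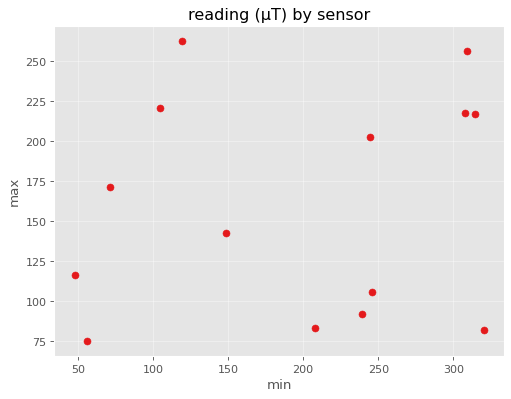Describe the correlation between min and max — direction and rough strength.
no clear correlation

Points are roughly uncorrelated; weak (|r| ≈ 0.2).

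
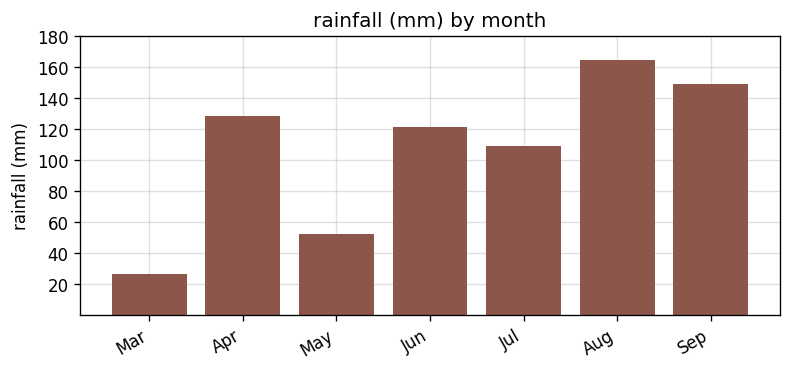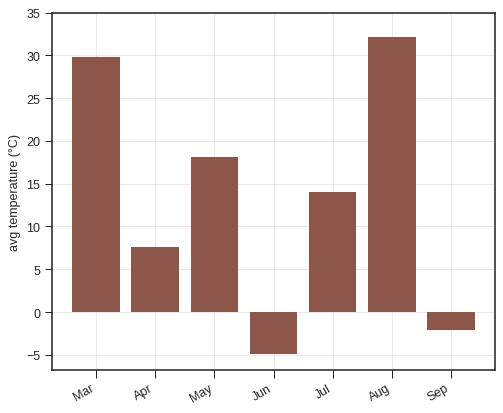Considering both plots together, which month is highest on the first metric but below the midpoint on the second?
Sep

Chart 2 median avg temperature (°C) ≈ 15; below-median months: Apr, Jun, Sep. Among those, Sep has the highest rainfall (mm) (≈ 140).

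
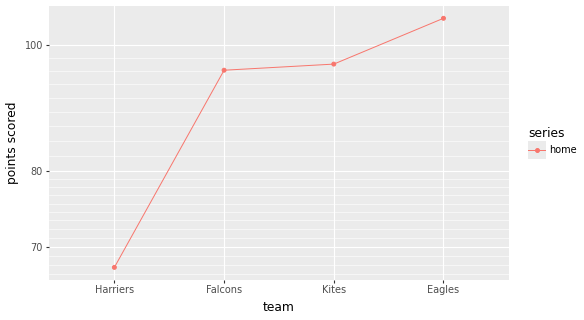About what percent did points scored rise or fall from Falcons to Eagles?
≈ +10.5%

Falcons ≈ 95, Eagles ≈ 105; (105 − 95) / 95 ≈ +10.5%.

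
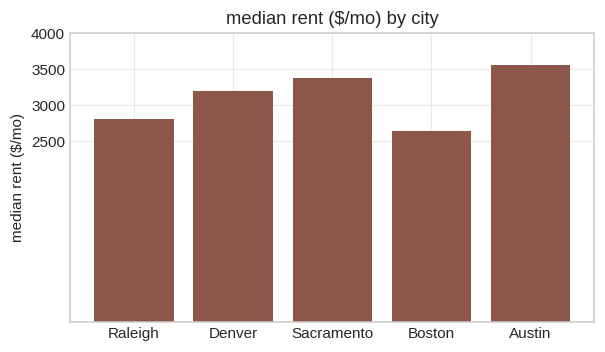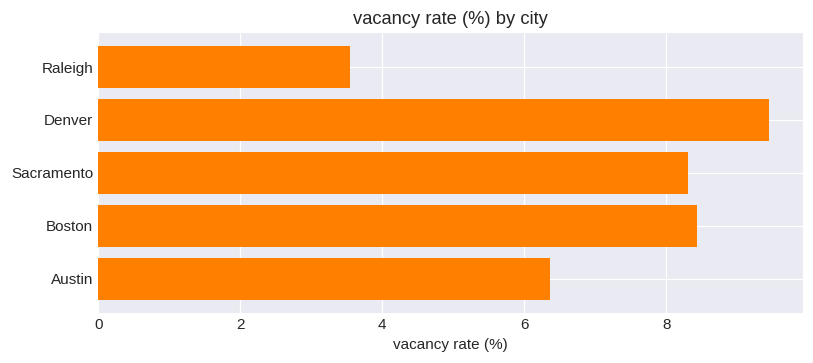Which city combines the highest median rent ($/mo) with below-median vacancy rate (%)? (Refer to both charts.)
Chart 2 median vacancy rate (%) ≈ 8; below-median cities: Raleigh, Austin. Among those, Austin has the highest median rent ($/mo) (≈ 3500).

Austin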